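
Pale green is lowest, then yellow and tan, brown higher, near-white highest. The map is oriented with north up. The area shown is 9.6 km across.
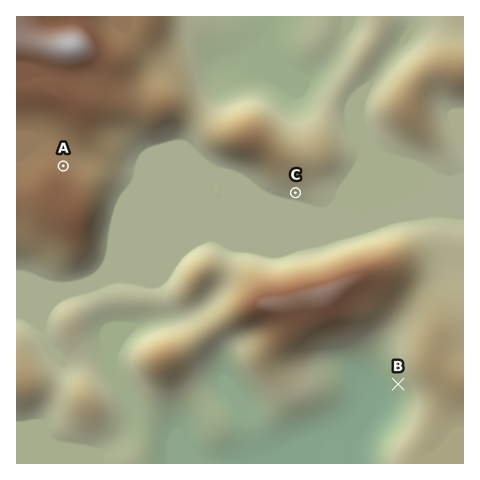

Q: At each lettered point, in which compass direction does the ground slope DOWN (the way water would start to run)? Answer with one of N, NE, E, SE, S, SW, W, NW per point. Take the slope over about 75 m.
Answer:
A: NE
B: SW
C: S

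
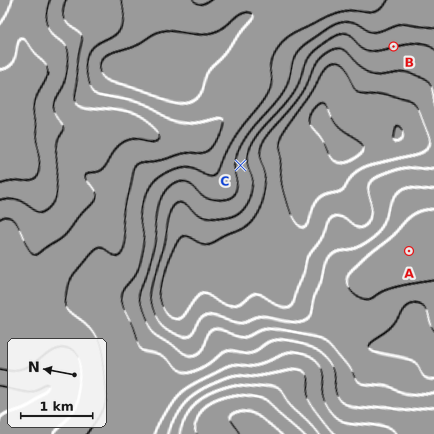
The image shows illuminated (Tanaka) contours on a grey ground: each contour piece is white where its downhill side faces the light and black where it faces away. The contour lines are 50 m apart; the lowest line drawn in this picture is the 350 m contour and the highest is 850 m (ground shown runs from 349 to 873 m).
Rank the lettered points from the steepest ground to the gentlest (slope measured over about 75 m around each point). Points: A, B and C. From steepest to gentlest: C B A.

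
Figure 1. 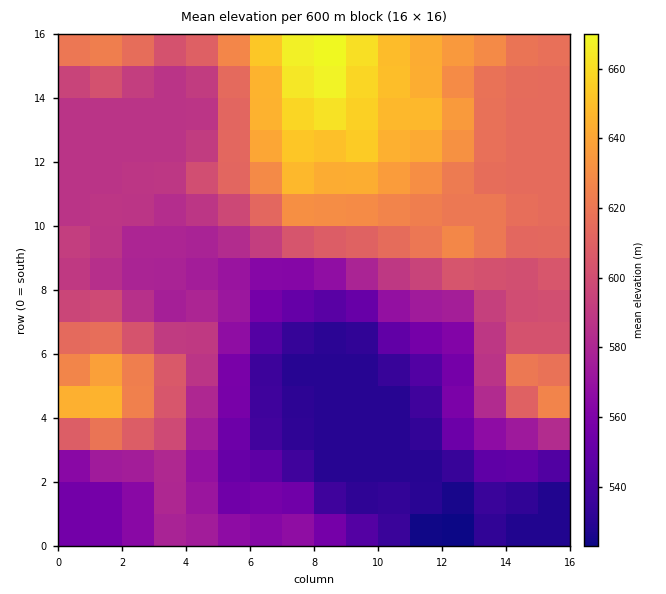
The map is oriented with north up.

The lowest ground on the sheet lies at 515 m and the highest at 675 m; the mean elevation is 590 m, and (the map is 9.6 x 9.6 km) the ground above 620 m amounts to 20.7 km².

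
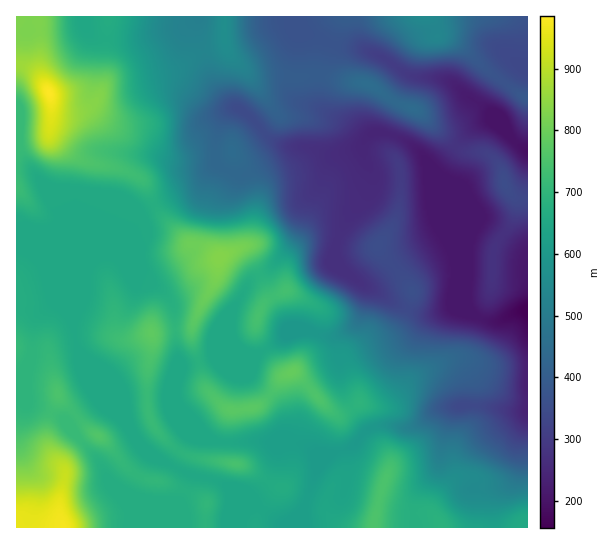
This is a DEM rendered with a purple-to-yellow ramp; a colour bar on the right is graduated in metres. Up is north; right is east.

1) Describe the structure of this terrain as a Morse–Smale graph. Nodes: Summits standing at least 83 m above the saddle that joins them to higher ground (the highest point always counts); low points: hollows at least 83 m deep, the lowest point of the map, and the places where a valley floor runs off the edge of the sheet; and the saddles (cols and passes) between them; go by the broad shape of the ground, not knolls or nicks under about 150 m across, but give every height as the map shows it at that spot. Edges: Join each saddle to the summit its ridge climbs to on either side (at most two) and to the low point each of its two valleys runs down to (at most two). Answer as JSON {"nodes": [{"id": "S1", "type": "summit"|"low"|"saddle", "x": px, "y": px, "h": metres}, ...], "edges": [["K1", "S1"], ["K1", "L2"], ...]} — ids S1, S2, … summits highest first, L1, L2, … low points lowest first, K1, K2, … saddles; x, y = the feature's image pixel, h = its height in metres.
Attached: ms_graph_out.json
{"nodes": [
{"id": "S1", "type": "summit", "x": 49, "y": 93, "h": 985},
{"id": "S2", "type": "summit", "x": 63, "y": 526, "h": 974},
{"id": "S3", "type": "summit", "x": 219, "y": 258, "h": 833},
{"id": "S4", "type": "summit", "x": 293, "y": 371, "h": 791},
{"id": "S5", "type": "summit", "x": 374, "y": 522, "h": 754},
{"id": "S6", "type": "summit", "x": 423, "y": 17, "h": 546},
{"id": "L1", "type": "low", "x": 526, "y": 310, "h": 156},
{"id": "L2", "type": "low", "x": 526, "y": 151, "h": 191},
{"id": "K1", "type": "saddle", "x": 198, "y": 362, "h": 682},
{"id": "K2", "type": "saddle", "x": 154, "y": 205, "h": 674},
{"id": "K3", "type": "saddle", "x": 177, "y": 467, "h": 655},
{"id": "K4", "type": "saddle", "x": 306, "y": 502, "h": 620},
{"id": "K5", "type": "saddle", "x": 331, "y": 45, "h": 372},
{"id": "K6", "type": "saddle", "x": 503, "y": 82, "h": 369},
{"id": "K7", "type": "saddle", "x": 409, "y": 309, "h": 342},
{"id": "K8", "type": "saddle", "x": 455, "y": 147, "h": 281}],
"edges": [["K1", "S3"], ["K1", "S4"], ["K1", "L1"], ["K2", "S1"], ["K2", "S3"], ["K2", "L1"], ["K3", "S2"], ["K3", "S3"], ["K3", "L1"], ["K4", "S3"], ["K4", "S5"], ["K4", "L1"], ["K5", "S1"], ["K5", "S6"], ["K5", "L1"], ["K5", "L2"], ["K6", "S1"], ["K6", "S6"], ["K6", "L2"], ["K7", "S1"], ["K7", "S4"], ["K7", "L1"], ["K8", "S1"], ["K8", "L1"], ["K8", "L2"]]}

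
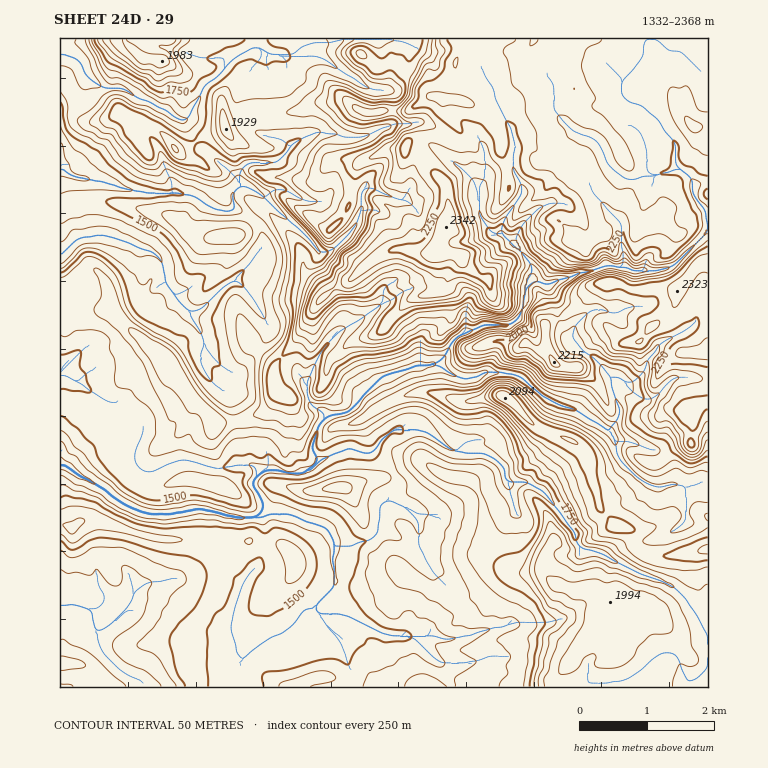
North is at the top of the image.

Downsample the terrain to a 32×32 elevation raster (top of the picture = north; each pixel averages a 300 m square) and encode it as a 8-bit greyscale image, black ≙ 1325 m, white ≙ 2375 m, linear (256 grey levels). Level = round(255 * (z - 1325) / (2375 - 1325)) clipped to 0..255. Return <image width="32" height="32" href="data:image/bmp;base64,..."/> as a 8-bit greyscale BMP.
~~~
<image width="32" height="32" href="data:image/bmp;base64,Qk02CAAAAAAAADYEAAAoAAAAIAAAACAAAAABAAgAAAAAAAAEAAATCwAAEwsAAAABAAAAAAAAAAAAAAEBAQACAgIAAwMDAAQEBAAFBQUABgYGAAcHBwAICAgACQkJAAoKCgALCwsADAwMAA0NDQAODg4ADw8PABAQEAAREREAEhISABMTEwAUFBQAFRUVABYWFgAXFxcAGBgYABkZGQAaGhoAGxsbABwcHAAdHR0AHh4eAB8fHwAgICAAISEhACIiIgAjIyMAJCQkACUlJQAmJiYAJycnACgoKAApKSkAKioqACsrKwAsLCwALS0tAC4uLgAvLy8AMDAwADExMQAyMjIAMzMzADQ0NAA1NTUANjY2ADc3NwA4ODgAOTk5ADo6OgA7OzsAPDw8AD09PQA+Pj4APz8/AEBAQABBQUEAQkJCAENDQwBEREQARUVFAEZGRgBHR0cASEhIAElJSQBKSkoAS0tLAExMTABNTU0ATk5OAE9PTwBQUFAAUVFRAFJSUgBTU1MAVFRUAFVVVQBWVlYAV1dXAFhYWABZWVkAWlpaAFtbWwBcXFwAXV1dAF5eXgBfX18AYGBgAGFhYQBiYmIAY2NjAGRkZABlZWUAZmZmAGdnZwBoaGgAaWlpAGpqagBra2sAbGxsAG1tbQBubm4Ab29vAHBwcABxcXEAcnJyAHNzcwB0dHQAdXV1AHZ2dgB3d3cAeHh4AHl5eQB6enoAe3t7AHx8fAB9fX0Afn5+AH9/fwCAgIAAgYGBAIKCggCDg4MAhISEAIWFhQCGhoYAh4eHAIiIiACJiYkAioqKAIuLiwCMjIwAjY2NAI6OjgCPj48AkJCQAJGRkQCSkpIAk5OTAJSUlACVlZUAlpaWAJeXlwCYmJgAmZmZAJqamgCbm5sAnJycAJ2dnQCenp4An5+fAKCgoAChoaEAoqKiAKOjowCkpKQApaWlAKampgCnp6cAqKioAKmpqQCqqqoAq6urAKysrACtra0Arq6uAK+vrwCwsLAAsbGxALKysgCzs7MAtLS0ALW1tQC2trYAt7e3ALi4uAC5ubkAurq6ALu7uwC8vLwAvb29AL6+vgC/v78AwMDAAMHBwQDCwsIAw8PDAMTExADFxcUAxsbGAMfHxwDIyMgAycnJAMrKygDLy8sAzMzMAM3NzQDOzs4Az8/PANDQ0ADR0dEA0tLSANPT0wDU1NQA1dXVANbW1gDX19cA2NjYANnZ2QDa2toA29vbANzc3ADd3d0A3t7eAN/f3wDg4OAA4eHhAOLi4gDj4+MA5OTkAOXl5QDm5uYA5+fnAOjo6ADp6ekA6urqAOvr6wDs7OwA7e3tAO7u7gDv7+8A8PDwAPHx8QDy8vIA8/PzAPT09AD19fUA9vb2APf39wD4+PgA+fn5APr6+gD7+/sA/Pz8AP39/QD+/v4A////ABgYFBASIDApJicuMzc1MTg9Q0FBR0xUdZSUkpGQkYuIHRUQFxwpMSkmJiYnKSorMDQ3NT5FS1NrkJqZm5SOjYoRDRAYISovKSYmJSUmJigqKi00O0JLU2SFmJ6fnJaShw0MDg8YJCwrJyoqJSMkJi42NTtES05SYHqPn6Ghn5GEDQ0PDxQeJi4qKzEtJSMrNz9ARUpRWmJ0kZmfoJyVh4kSEhQRFRsiLS0pMDcsISs7RERCS1hmcImWkpOMhIeQkh8aGRskKSwxMi4xOi0gKDlBPT9QXmVqhIt4doCXn6SqOzMvMzQyMjExMS8tIRwqLzY4PUxbXlxuhnCQnp6UkZw+PC8bFBMWGBobGBofJzkyMzQ6R1hZUGRrf5+hl5CMkScdECAvLiowNiMlMkBISTUxOURQWlNNXmqRo5iKg4SGCxAmMzQ1NzUvHyQmKzw/OjZGWVxZSk5ngZuijIWNiIoQJDI0NjY2Oy4qLjUnJScqOE5LP0BDXYKYqJ6Ak5qsuyItNDU2QEZPQTs/RzU8OzQtNDdARUx1oqidf3uZrcnWLjI0NTdFTlFCSlZbQThBTkA5R2JncqSZenB7jKrI4OMsLDI2Pk5QNzFAaWVVUTg9TVhkbHOfm3F5g5SSoMDX3icsNTtIVD4rMEFnW1xoSTw4PENLVGVvkLu9oJer0NHYKy42QVNMKyY3RVhnbXRzbWBKTGKLj7LEx7GvyNPP6e83NTxLPy0kJz1FQG+Kc4CalXZ5bG+Emb28scnY5eTd5DxBRzYmIBsnPTpAbKiMgo2noJiRjqOFp7i+yM7a5unjO0BDKR8ZIScvMUFpoba1pajAy8K/0pOBk8La3uDl7+kyQDgfGhssMTAvOGF9pM/KvMrb3+DRnoCdrb7CvMjc7hEmGhITIz9GRTU2X2N+s9Pc5fPu2bKXrNLr4NLd39vdFRARGCU7SU1QQUZaeZmLvMzV6+3DoaLE5u/w5u/v7tgjISYvOkA9NjhDTW6JlZaqvsXf5rnEwcre5e7s7vHs2R0eICQrLjM/PENadYiPnKa7xdrbuMvQ1+Ds7u7r6uXYEhkmO0xJWl9SWWh3jpqqq8nU38/Dztrp8u/t7Orl3uEZKDxbZ3JsZnp0bmqBlJ2xz97V1NTe3u707uzu6+nk7S5GWWtsZF12iHZ0cnSDk5irzdbf3eTi7/Dt7uzq5+z3NkVhZFVRWHR+eHp+hpq1tbTX5Orq5Oby7u/t6+jo8u85N0VLYmpoaXJub3KAmJGJk8vq6+fk7fHv9ezp6uvt6zU3W3ePi3JnZmlpbHR5iqSls9bq5ebx7u7x6urq6+vqMUqAlpSIbmtlY2ZpbXqdnZ6ixObo6PH07/Ps6+rq6uo="/>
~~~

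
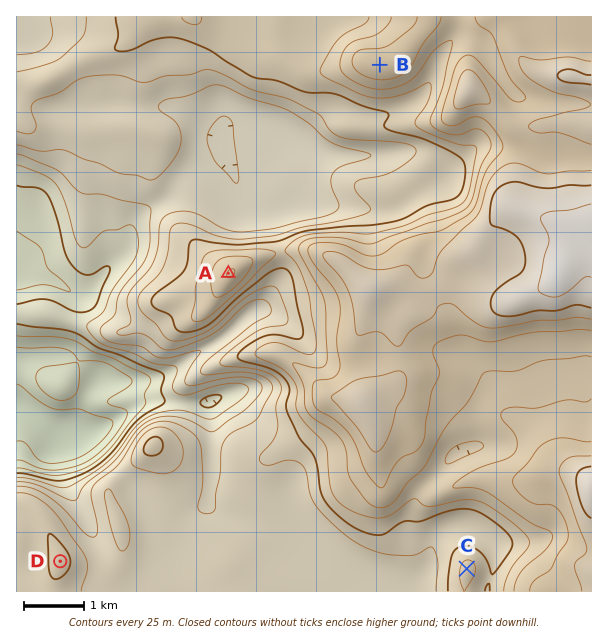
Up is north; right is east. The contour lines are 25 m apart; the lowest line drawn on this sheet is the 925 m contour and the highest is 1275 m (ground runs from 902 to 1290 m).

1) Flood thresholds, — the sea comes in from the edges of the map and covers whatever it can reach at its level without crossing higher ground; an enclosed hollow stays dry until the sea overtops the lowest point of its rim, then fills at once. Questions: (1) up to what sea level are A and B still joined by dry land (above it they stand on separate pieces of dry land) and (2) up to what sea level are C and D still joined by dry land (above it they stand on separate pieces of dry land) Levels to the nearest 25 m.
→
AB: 1150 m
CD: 1075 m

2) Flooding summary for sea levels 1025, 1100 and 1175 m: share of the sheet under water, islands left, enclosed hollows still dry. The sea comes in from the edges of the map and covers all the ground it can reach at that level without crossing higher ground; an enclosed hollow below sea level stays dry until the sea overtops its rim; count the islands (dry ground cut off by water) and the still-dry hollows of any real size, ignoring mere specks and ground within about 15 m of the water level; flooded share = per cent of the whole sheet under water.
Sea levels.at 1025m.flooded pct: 10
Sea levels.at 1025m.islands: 0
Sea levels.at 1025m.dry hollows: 0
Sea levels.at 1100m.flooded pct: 41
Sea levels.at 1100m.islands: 1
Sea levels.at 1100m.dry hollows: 0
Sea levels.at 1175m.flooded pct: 69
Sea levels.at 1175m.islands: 1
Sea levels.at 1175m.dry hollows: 0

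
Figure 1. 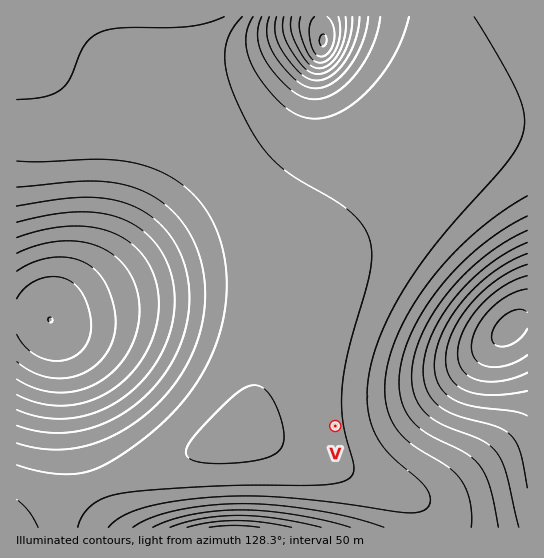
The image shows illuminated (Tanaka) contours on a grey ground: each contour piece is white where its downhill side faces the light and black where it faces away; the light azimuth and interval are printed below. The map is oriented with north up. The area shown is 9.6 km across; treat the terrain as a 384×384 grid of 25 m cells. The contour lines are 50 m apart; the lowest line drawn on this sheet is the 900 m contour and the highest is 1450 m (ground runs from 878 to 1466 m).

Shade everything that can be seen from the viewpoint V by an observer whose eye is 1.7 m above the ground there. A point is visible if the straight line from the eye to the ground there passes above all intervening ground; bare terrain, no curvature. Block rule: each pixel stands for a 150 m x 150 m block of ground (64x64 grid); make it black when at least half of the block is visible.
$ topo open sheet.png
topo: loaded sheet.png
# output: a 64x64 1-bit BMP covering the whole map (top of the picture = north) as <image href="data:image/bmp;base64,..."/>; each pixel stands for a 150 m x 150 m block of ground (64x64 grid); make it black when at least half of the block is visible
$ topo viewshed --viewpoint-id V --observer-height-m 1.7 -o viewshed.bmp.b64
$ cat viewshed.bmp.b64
<image width="64" height="64" href="data:image/bmp;base64,Qk0+AgAAAAAAAD4AAAAoAAAAQAAAAEAAAAABAAEAAAAAAAACAAATCwAAEwsAAAIAAAAAAAAA////AAAAAAAAAD/////gAQAAf////4ABAAH/////AAAAB/////4AAAAf/////AAAAD/////wAAAAf////+AAAAD/////4AAAAP/////AAAAA/////4AAAAH/////wAAAAf//////AAAB///////gAAH///////AAAf//////+AAB///////8AAH////+f/4AAf////4//wAB/////B//AAH////8D/8AAf////wH/4AB/////AP/gAH////8Af+AAf////wAfwAB/////AAfAAH////8AAAAAf////wAAAAA/////AAAAAD////8AAAAACf///4AAAAAA////gAAAAAB///+AAAAAAD///4AAAAAAH///gAAAAAAP//+AAAAAAAf//4AAAAAAA///gAAAAAAA///AAAAAAAA//8AAAAAAAB//wAAAAAAAD//AAAAAAAAP/8AAAAAAAA//4AAAAAAAD//gAAAAAAAP/+AAAAAAAA//4AAAAAAAD//wAAAAAAAP//AAAAAAAA//8AAAAAAAD//wAAAAAAAP//gAAAAAAA//+AAAAAAAD//8AAAAAAAP//wAAAAAAAf//AAAAAAAB//+AAAAAAAH//4AAAAAAAP//gAAAAAAA///AAAAAAAB//8AAAAAAAB//wAAAAAAADw/AAAAAAAAAA8AAAAAAAAAAAAAA=="/>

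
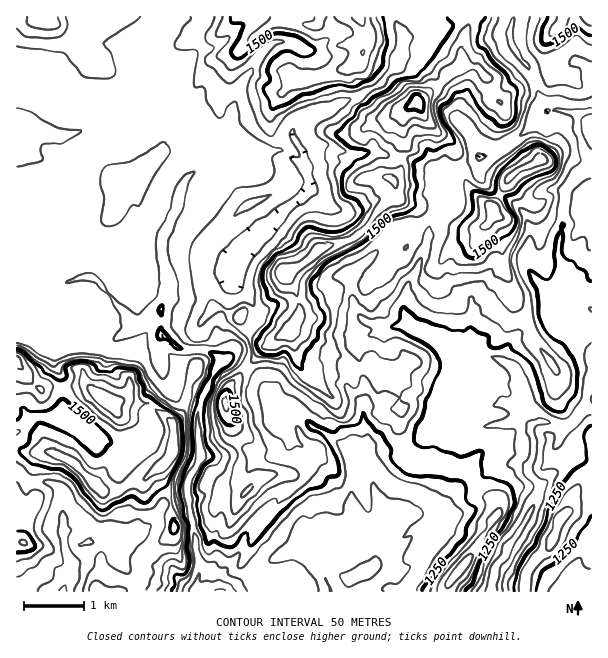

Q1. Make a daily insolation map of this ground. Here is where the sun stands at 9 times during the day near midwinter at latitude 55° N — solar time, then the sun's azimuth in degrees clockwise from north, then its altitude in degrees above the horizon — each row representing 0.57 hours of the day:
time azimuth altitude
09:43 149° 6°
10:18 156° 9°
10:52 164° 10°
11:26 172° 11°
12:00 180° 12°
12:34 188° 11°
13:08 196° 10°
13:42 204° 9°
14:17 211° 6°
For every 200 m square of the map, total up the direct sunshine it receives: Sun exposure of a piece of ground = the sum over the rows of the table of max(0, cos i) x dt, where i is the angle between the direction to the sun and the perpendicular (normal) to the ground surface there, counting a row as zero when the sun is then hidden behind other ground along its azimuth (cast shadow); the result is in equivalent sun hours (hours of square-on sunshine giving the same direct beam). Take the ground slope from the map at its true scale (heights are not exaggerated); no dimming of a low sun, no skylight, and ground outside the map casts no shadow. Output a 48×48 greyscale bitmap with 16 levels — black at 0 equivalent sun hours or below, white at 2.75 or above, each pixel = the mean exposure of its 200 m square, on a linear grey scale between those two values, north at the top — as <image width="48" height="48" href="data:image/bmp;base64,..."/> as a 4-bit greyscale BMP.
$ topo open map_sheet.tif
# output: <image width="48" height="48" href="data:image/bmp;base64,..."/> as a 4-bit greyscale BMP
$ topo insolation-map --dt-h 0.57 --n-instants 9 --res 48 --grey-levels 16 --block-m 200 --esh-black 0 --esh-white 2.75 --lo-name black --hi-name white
<image width="48" height="48" href="data:image/bmp;base64,Qk32BAAAAAAAAHYAAAAoAAAAMAAAADAAAAABAAQAAAAAAIAEAAATCwAAEwsAABAAAAAAAAAAAAAAABEREQAiIiIAMzMzAERERABVVVUAZmZmAHd3dwCIiIgAmZmZAKqqqgC7u7sAzMzMAN3d3QDu7u4A////AFZ4MxESZomVVpYzRVJ1d0QxE622RFZlVZhmUxEBRly2mbYyIiRkRlQyEEyWITmGVbuHZTMkSLxomllkMiQ0NFVDEAOpIRnZZtuEeFNDNspIzamWU2YiM0VDIQB7UQKsphETMSNUMnlWvKa5ZmZ1VERDIRAagwE3dgRERGmHVEQ3mMhrhlZmVUQzMhEXxREXmUV1aN+5uDE2d7pouGZlZVVEMzIRdyIidkRma+792lIiVnymral2ZVVVVVZkNVIQJRAWnLVbu6QlNTfbi9yoZWeImHUQA0MhJTi9+xECSsghIjBJp4imVWnMmHUxAQZRE7z/0gEhApxgAkIAAkhTZolkVURDIjNDEWiFEAEyEChRNkRBATQkVnVDMjI1ZFNDRREAABJUMjVDnZchJDE2aHhjIyIiRCRCRUEAAljbZFRDapISMwWtuaiVMzMhAjIRAnQhNq7HZ0FTekQzIYrsiZiYVEVWZoatUHq3e+tmUgBiRSI1eK3GZlQ2VERENCnKlbuJmmEDIABEEURFfOwzqYdodVVVZGeJlKURIwACEABGEEZnr6NWeIhkd1VlVGd3VXEAQgAAAAEUEAesuUQ2VSFYhmZlNZlzNRAAAAAAABAAEQT/2FRDIhIyIyIke6kwJQAAAAAAAQE0UiZ8+phCIQIAA2d5uIMBNgAAAAAAAiRXabUCeIZVYhAAN4iHeEESRhAAAAABISMmmbMRFXhlFoQViZh5iHIjRCEREAASRSIiYwFCEiFWmod5qpdnd2MzIiIhEQEjRTNEEAFqpRFGiZp3mHZ2d0NVNzMyERIzRERFIhJ7x0MkWJmXiJqYhRRlVkQzRFREREVDMzI1etp1MnnFirzZkyZldlRERVVFREVFREMAAa/8kyenOJzpVEdWiFVVVVVVVEQ0ZUMQABj/+kNoQ3ismWZmhlVVZmZlVUMiV1QgAAADz5M2UjaNu4dlZ1VVVVZ2VlIyFXUxAAAACelWZCI4yYmFV0RERERmZWMzIldSEAAAAt/7gxAlMZuGZkREREVWVVREMhJEIAABNDqTRDNBFWNlRFVVRFVWZlVEQxABMQAHyYZWRFQAa6dFEWZlVEQ0ZmdDQyEBIREyNVNERVIAKe/7QIdmVUMiNXeEIzM0ESMxAAA2dmEAAG3IlkRWZURDM1VEdTNDM0UyIASaqoMAAAADVUVVZ2VEQzM2ZWeZRGiruLuJ3lE1EAABNlVERFVUQzNmVWeYVEQyWqqt5AKJpAABNERERERVRDZlVVebuEAAA0itUSasxgABMkREQzM0RFVEVlZp/8cQAAFIV4iqZSE1iUREVlZlVVRVV2Z2jf+4MAAAObqEFGR3iURFZmZlVVVHeYMTVov/xQAABd2nMBWHVFVVVmVERWZGmcZEMQFHtyAAAVlQABVUNlVVZURERVZjaKswAAIzVjAAAAIAAUiGaImZYzRFVEVmQTuiAndWJUEAAAIAEkjsib3sdWdmZERDVzKu79tDVCEhEQJTIjN8vHZ1RmZmZUQzFJUldkWKkxJEQzRmQyIlqQ=="/>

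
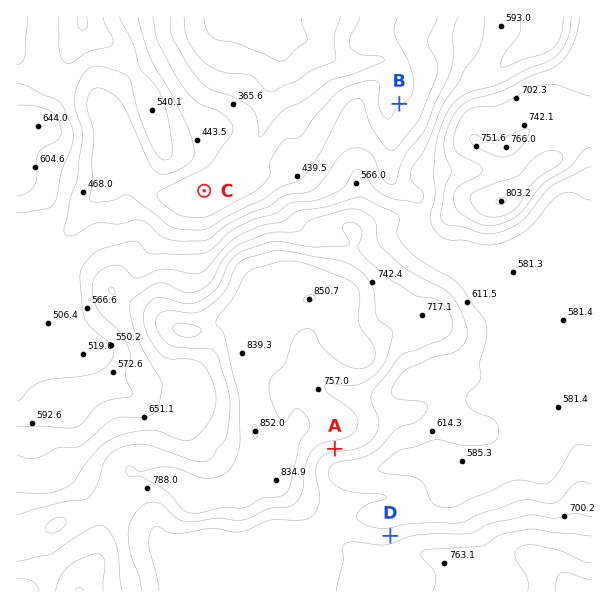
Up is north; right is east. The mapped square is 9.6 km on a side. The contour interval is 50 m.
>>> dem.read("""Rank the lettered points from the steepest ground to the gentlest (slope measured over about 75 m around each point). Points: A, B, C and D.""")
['A', 'D', 'B', 'C']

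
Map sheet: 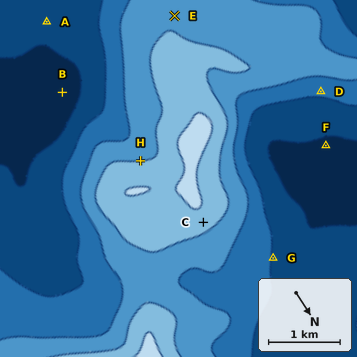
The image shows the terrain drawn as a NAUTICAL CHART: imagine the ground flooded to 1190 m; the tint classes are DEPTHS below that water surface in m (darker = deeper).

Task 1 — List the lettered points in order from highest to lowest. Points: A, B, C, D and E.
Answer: C E D A B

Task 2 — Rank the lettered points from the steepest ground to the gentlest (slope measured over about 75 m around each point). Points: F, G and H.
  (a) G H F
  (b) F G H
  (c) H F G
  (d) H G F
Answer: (d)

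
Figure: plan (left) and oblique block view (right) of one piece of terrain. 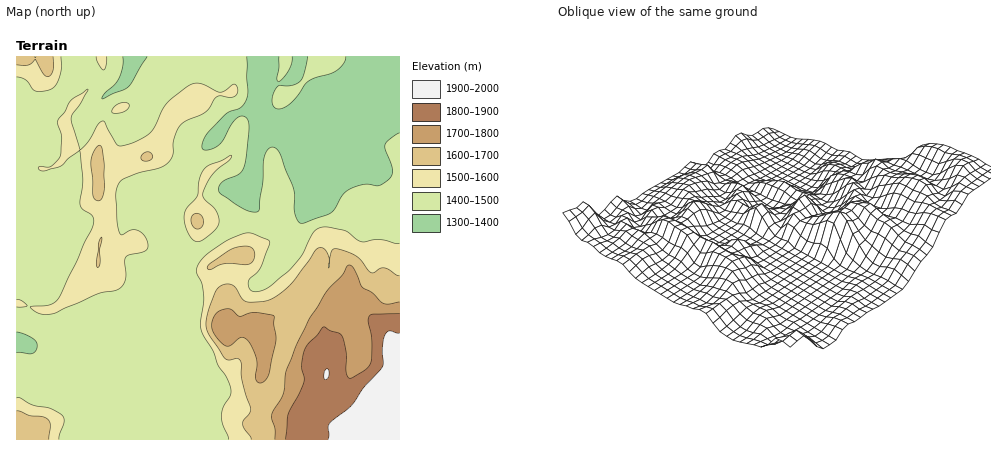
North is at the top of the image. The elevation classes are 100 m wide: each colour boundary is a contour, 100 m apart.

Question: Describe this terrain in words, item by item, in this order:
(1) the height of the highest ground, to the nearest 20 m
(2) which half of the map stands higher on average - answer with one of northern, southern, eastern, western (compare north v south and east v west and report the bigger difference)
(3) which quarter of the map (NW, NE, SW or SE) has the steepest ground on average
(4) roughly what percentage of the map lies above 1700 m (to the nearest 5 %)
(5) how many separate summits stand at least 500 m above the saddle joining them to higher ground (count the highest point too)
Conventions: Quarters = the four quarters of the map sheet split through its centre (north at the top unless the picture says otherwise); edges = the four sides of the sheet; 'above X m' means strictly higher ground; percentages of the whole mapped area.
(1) The highest point reaches roughly 2000 m.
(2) The southern half stands higher on average than the northern half.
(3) The south-east quarter is the steepest part of the map.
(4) Roughly 15 % of the ground is higher than 1700 m.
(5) Counting only tops that stand 500 m proud, the map has 1 summit.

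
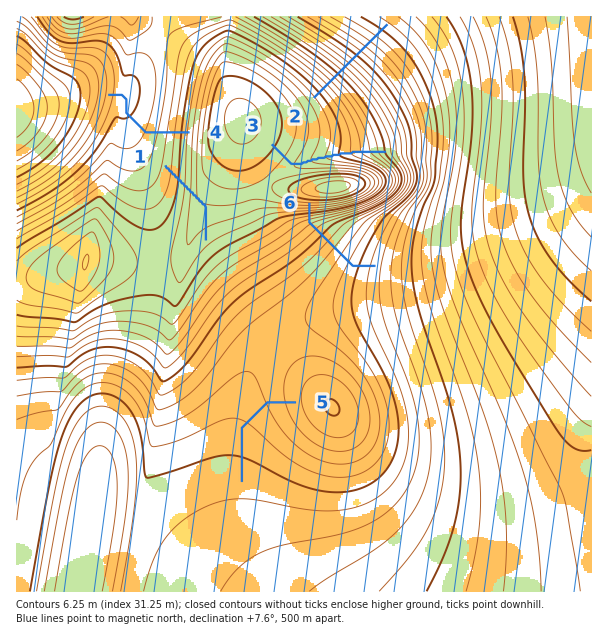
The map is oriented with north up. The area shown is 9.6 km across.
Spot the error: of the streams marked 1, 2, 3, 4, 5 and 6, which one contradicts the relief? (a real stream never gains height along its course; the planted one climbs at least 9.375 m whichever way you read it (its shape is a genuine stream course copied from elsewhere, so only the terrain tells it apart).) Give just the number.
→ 1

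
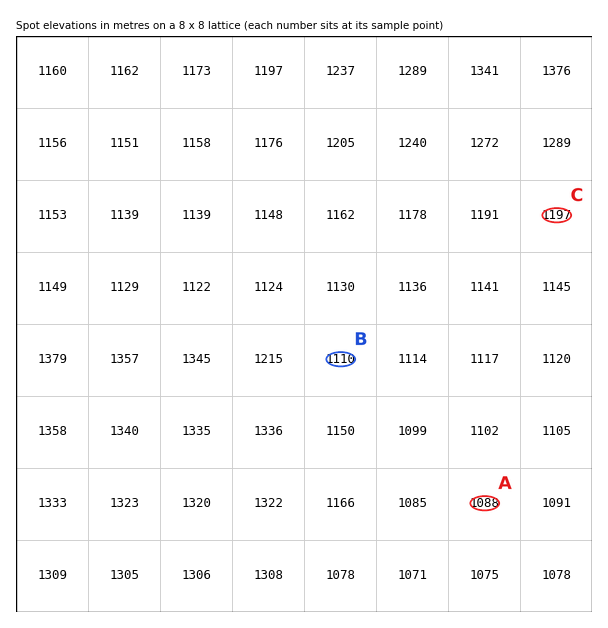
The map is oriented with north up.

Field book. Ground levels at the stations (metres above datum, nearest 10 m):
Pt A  1090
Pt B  1110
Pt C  1200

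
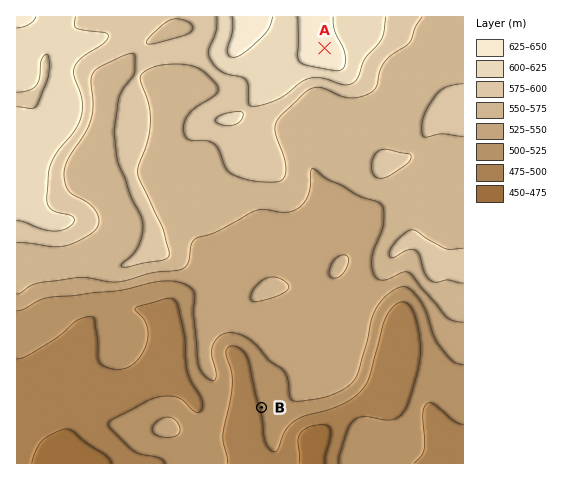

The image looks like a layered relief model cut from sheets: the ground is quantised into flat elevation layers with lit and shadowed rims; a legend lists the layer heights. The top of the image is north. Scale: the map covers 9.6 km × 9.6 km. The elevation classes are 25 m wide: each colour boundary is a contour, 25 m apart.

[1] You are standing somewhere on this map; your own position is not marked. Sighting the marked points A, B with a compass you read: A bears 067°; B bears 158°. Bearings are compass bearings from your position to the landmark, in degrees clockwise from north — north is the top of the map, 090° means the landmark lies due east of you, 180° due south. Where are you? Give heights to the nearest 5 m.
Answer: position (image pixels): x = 147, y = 124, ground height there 580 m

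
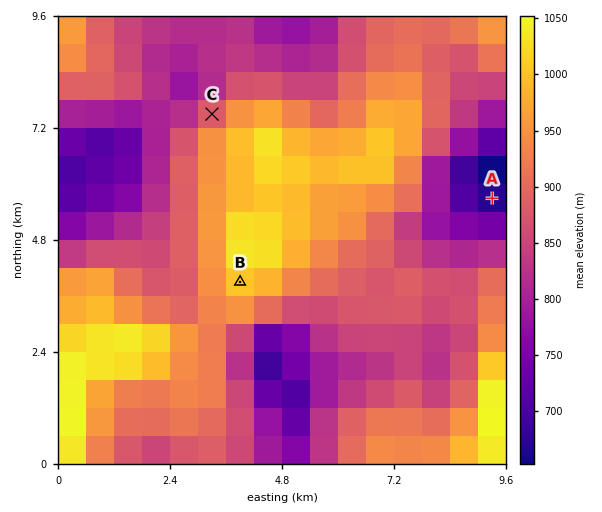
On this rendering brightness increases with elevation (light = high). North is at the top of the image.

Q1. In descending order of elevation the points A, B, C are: B C A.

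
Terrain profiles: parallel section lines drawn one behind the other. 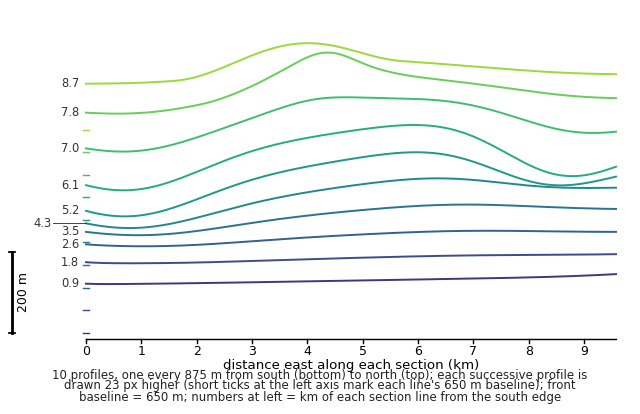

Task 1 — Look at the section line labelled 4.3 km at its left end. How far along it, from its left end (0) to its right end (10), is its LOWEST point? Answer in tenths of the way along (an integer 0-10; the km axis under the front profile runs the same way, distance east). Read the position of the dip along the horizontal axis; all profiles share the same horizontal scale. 1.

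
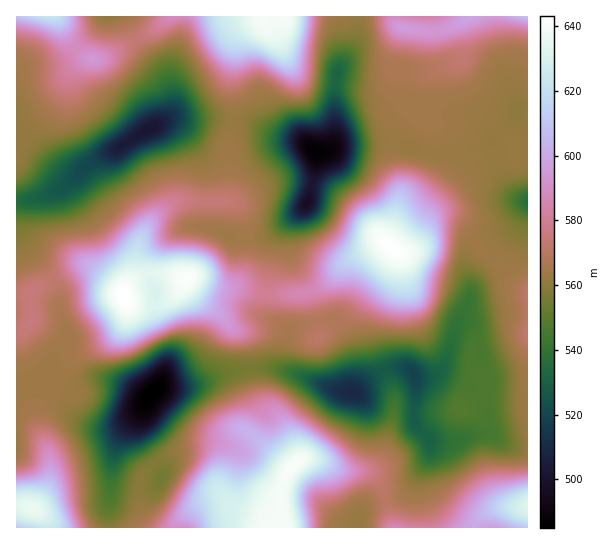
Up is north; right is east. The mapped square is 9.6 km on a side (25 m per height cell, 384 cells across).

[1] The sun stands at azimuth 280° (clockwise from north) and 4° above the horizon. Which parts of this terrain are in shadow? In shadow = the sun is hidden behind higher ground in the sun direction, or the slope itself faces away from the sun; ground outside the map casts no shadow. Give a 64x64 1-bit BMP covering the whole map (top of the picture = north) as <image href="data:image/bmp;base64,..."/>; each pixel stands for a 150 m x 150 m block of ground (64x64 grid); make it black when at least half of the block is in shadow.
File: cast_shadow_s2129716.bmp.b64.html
<image width="64" height="64" href="data:image/bmp;base64,Qk0+AgAAAAAAAD4AAAAoAAAAQAAAAEAAAAABAAEAAAAAAAACAAATCwAAEwsAAAIAAAAAAAAA////AAAAAAAD4AAAH4AAAAfgAAAfgAAAB+AAAB+AAAAH4AAAPwAAAAfAAAA+AAAAA4AAABwAAAADAAAACAAAAAAAAAAAAAAAACAAAADAAAAAIAAAAcAAAAAAAAAAAAAAAAAAAAAAAAAAOAAAAACAAAA+AAAAAIAAAD8AAAAAgAAAP4AAAAAAAAAfgAAAAAAAAB+AAAAAAAAAD4AAAAAAAAAP4AAAAAAAAAfwAAAAAAAAA/AAAAAAAAAD+AAAAAAAAAP4AAAAAAAAAfgAAAAAAAAAPAAAAAAAAAAQAAAAHgAAAAAAAAAfgAAAAYAAAD+AAAAB4AAAP4AAAAHgAAA/wAAAAPAAAD/AAAAA8AAAP8AAAADgAAAfwAAAAAAAAB/AAABAAAAAD4AAAHAAAAAPgAAAcAAAAA8AAAAgAPAABgAAAAAA+AAAAAAAAAD4AAAAAAAAAHwAAAAAAAAAfAAAAAAAAAA8AAAAAAAAADwAAAAAAAAAPAAAAAAAAAB4AAAAAAAAAHgAAAAAeAAA+AAAAAA+AADwAAAAAB8AAHAAAAAADwAAAwAAAAAGAAAHAAAAAAAAAAcAAAAAAAAABwAAAAAAAAAPgAAAAAAAAB+AAAAAAAAAH8AAAAAAAAAfwAAAAAAAAD/AAAAAAAAAH8AAAAAAAAAfwAAAAcAAAB/AAAADwAAAHwAAAA=="/>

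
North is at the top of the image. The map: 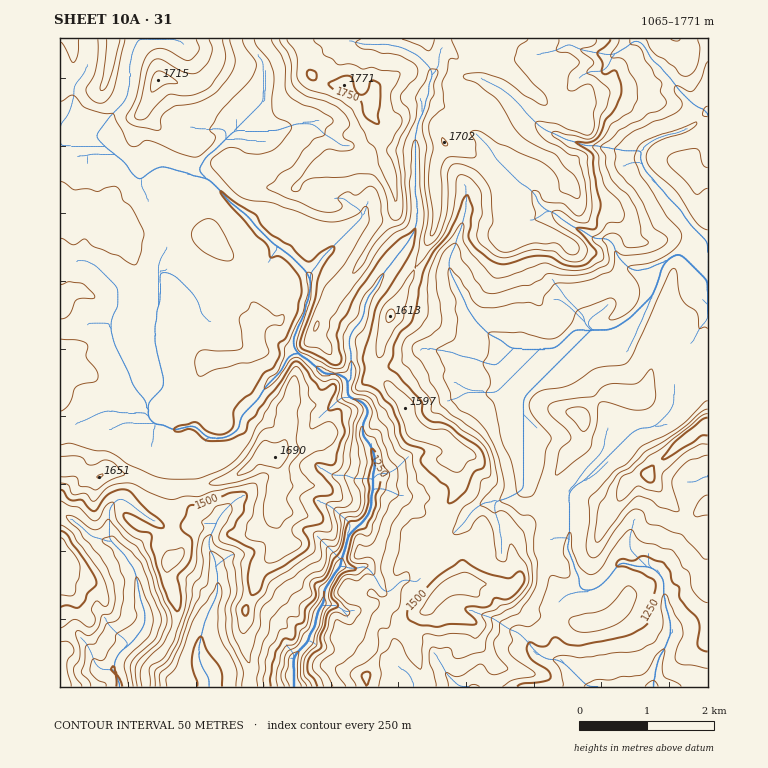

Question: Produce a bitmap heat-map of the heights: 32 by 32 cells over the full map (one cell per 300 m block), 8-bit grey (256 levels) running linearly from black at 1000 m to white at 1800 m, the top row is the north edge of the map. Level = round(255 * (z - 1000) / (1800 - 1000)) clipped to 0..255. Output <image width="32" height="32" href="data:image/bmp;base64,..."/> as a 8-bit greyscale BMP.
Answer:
<image width="32" height="32" href="data:image/bmp;base64,Qk02CAAAAAAAADYEAAAoAAAAIAAAACAAAAABAAgAAAAAAAAEAAATCwAAEwsAAAABAAAAAAAAAAAAAAEBAQACAgIAAwMDAAQEBAAFBQUABgYGAAcHBwAICAgACQkJAAoKCgALCwsADAwMAA0NDQAODg4ADw8PABAQEAAREREAEhISABMTEwAUFBQAFRUVABYWFgAXFxcAGBgYABkZGQAaGhoAGxsbABwcHAAdHR0AHh4eAB8fHwAgICAAISEhACIiIgAjIyMAJCQkACUlJQAmJiYAJycnACgoKAApKSkAKioqACsrKwAsLCwALS0tAC4uLgAvLy8AMDAwADExMQAyMjIAMzMzADQ0NAA1NTUANjY2ADc3NwA4ODgAOTk5ADo6OgA7OzsAPDw8AD09PQA+Pj4APz8/AEBAQABBQUEAQkJCAENDQwBEREQARUVFAEZGRgBHR0cASEhIAElJSQBKSkoAS0tLAExMTABNTU0ATk5OAE9PTwBQUFAAUVFRAFJSUgBTU1MAVFRUAFVVVQBWVlYAV1dXAFhYWABZWVkAWlpaAFtbWwBcXFwAXV1dAF5eXgBfX18AYGBgAGFhYQBiYmIAY2NjAGRkZABlZWUAZmZmAGdnZwBoaGgAaWlpAGpqagBra2sAbGxsAG1tbQBubm4Ab29vAHBwcABxcXEAcnJyAHNzcwB0dHQAdXV1AHZ2dgB3d3cAeHh4AHl5eQB6enoAe3t7AHx8fAB9fX0Afn5+AH9/fwCAgIAAgYGBAIKCggCDg4MAhISEAIWFhQCGhoYAh4eHAIiIiACJiYkAioqKAIuLiwCMjIwAjY2NAI6OjgCPj48AkJCQAJGRkQCSkpIAk5OTAJSUlACVlZUAlpaWAJeXlwCYmJgAmZmZAJqamgCbm5sAnJycAJ2dnQCenp4An5+fAKCgoAChoaEAoqKiAKOjowCkpKQApaWlAKampgCnp6cAqKioAKmpqQCqqqoAq6urAKysrACtra0Arq6uAK+vrwCwsLAAsbGxALKysgCzs7MAtLS0ALW1tQC2trYAt7e3ALi4uAC5ubkAurq6ALu7uwC8vLwAvb29AL6+vgC/v78AwMDAAMHBwQDCwsIAw8PDAMTExADFxcUAxsbGAMfHxwDIyMgAycnJAMrKygDLy8sAzMzMAM3NzQDOzs4Az8/PANDQ0ADR0dEA0tLSANPT0wDU1NQA1dXVANbW1gDX19cA2NjYANnZ2QDa2toA29vbANzc3ADd3d0A3t7eAN/f3wDg4OAA4eHhAOLi4gDj4+MA5OTkAOXl5QDm5uYA5+fnAOjo6ADp6ekA6urqAOvr6wDs7OwA7e3tAO7u7gDv7+8A8PDwAPHx8QDy8vIA8/PzAPT09AD19fUA9vb2APf39wD4+PgA+fn5APr6+gD7+/sA/Pz8AP39/QD+/v4A////AIxpVW2IX1FNWnRLH1F2kZiIiIBuaGxhV0Y1MTAtKDQ4jmlaZop6UlBkelMmUXSDjomSfH57cl9NQ0A/PTsyQEiJe2VZaIpbVnmEZUk0b3uJkpeOjY9zXFZTWVdSSz88T5aReWRgjG9agZFxXzdcbIGRpaulm4JtYVxgYWFZRkJSrJyJZm6hgWF4moFvT1B5foicsK+tpJRqW1lZX15JTWC2ooFngKmNbHmimIJpS2N0jJKerqygn3ZgXVxWVUpWabSOdG6VsZxzgZ+yp4pbX3SMlpebmJCPcWNjbldSVmFumH10jZ6jm4WesbqylX1UaoeXlJGTjohvY2R9aGFpb3iEkoueoKObjZSvxLunhWJZe4yXk4qDdm1lY36BbXh9f6SzoJ+utLGqoKrFu6eYelRuhJagkHdjY2djdI2Gin18wsfFt7CsrLPCxMi8qJR0UWqMoayegWBfbGNjfJeYf3m8trOppKWlpqvI2Mauo3pZepastal3Xl5sdWRidpOXhauqqaejoaGhoK/HxbKwe2iNs7Olh2ZeXmZ5bGBjaomiraqopaKkpKihnLrFrqOEeKCxk3xrYV5idIFyZmplYn+wrKqnpaaqq6eco8Srmn2UsKCDbGNfXmBlam92eW1haLSxrKmpqK6vraqYrpOKhaihjXhqY19eXl5fYmVpa2Josq+rq6mqrrCwsKiQoKiNqp2Ac2liX15eXl5eXmJqY2SvrautqausrK6xrZi2p4ynrI9/cGNgYGFhXl5eX2ZlYa+trK2qqqurrrCvpKexlp26oIdxaWtpamZgX2BfYmJfsK+srKqqq6utrayom7aok6qmhG93gHt3a2ZjYmBfYF2trKyuqqmrrK2rqKGXrbqemqqGc4SUkomGjHxpX15fXa2usLGsqq2wr6qenaOisrWap59+mba4rLO7l3V1bF9dsrKzsq2rr7GsoaOpqaipurWnxZaqw8bEvaqUhYJwYV6zsrKwq6usrKOjrLG7vrO2067LqqXBxb60v6WSfWReZbCvsKupqailrbm9ysrGwcHZsNGyq8XHwcvOooVtX2Nwq6usqKako6u2trnE0dXU19uy0bvAycjJ0MaYcWFjc3apqamtq6+zr7CusLfGz9Pe1LPR18/M0NDFsJBvYWNtbquqq7i9ubOwrKyssbnE1univtXW0dbPwbfAroRxZWFirbGzwdDAurOtrK+3v8vi8d/Eydba18nJy8m6nIt/b2K1wsS12tjVyLWtsMrh6+/v3sbD19PNz9DHwLmkj4JybLu8zLTS1MvSwbGx0+zm4+Dc0MLR0dXSyse8qJmKe4B6wLzQtby9vM7BsLvd5NjSz83My8/Y2NHJwbinj4GFjYA="/>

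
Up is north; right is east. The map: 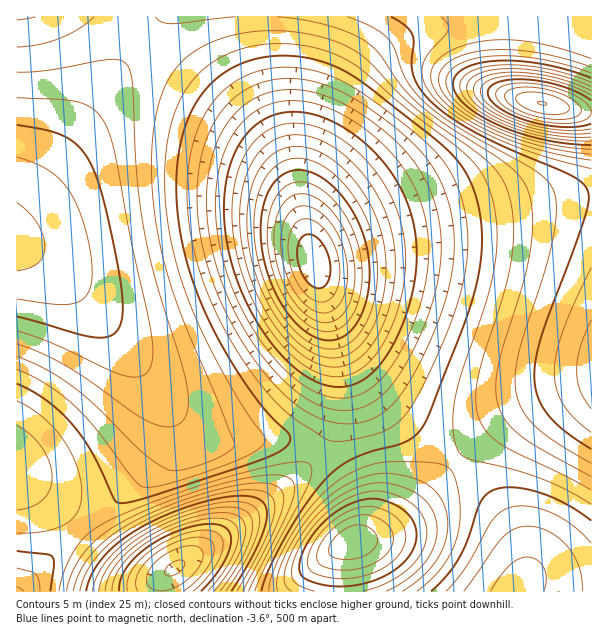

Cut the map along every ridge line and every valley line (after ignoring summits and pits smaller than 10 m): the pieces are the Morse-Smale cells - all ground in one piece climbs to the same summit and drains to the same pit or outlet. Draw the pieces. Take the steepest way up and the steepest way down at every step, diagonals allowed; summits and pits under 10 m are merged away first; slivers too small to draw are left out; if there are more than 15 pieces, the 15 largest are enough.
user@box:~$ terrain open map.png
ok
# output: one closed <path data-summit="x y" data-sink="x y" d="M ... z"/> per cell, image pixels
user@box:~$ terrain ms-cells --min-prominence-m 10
<path data-summit="17 240" data-sink="314 261" d="M110 16l-94 1 0 457 37 26 28 28 45-36 24-24 7-10 9-20 2-18-4-12-11-22 23 31 18 17 12 8 15 3 36-6 30 0 18 5 15 8 11-23 6-33 0-34-6-39-31-114-14-33-21-30-26-26z"/><path data-summit="543 104" data-sink="314 261" d="M591 16l-481 1 108 85 47 44 25 39 24 74 4-5 29-12 72-19 120-21 52-4z"/><path data-summit="591 371" data-sink="314 261" d="M591 198l-52 4-134 24-58 16-29 12-5 6 19 58 30 54 17 21 29 29 47 40 28-29 26-18 33-17 50-17z"/><path data-summit="17 240" data-sink="174 569" d="M158 392l-1 3 9 18 2 18-4 12-7 15-7 10-24 24-44 36 29 31 17 12 13 6 18 0 50-31 88-70 22-23-2-3-12-6-18-5-30 0-36 6-15-3-12-8-18-17z"/><path data-summit="591 371" data-sink="518 587" d="M591 382l-42 14-40 19-26 18-27 28 38 42 24 39 6 19 0 14-8 17 76-1z"/><path data-summit="350 542" data-sink="174 569" d="M320 452l-23 24-39 32-49 38-39 25-8 11 0 9 176 1 4-40 1-4 13-11 4-7 0-12-5-17-9-19-9-14z"/><path data-summit="350 542" data-sink="518 587" d="M455 462l-33 38-26 24-21 12-24 5-8 7-5 24 1 20 176 0 2-2 7-15 0-14-6-19-24-39-16-20z"/><path data-summit="350 542" data-sink="314 261" d="M327 304l-1 5 5 14 6 39 0 34-6 33-11 24 17 15 15 26 8 24 0 12-6 10 5 1 16-5 29-18 29-30 21-27-46-39-36-38-24-36z"/><path data-summit="17 591" data-sink="174 569" d="M83 529l-5 1-44 45-13 17 141-1 0-9 3-8-6 3-18 0-13-6-17-12z"/><path data-summit="17 591" data-sink="314 261" d="M17 475l-1 116 4 1 14-17 48-47-29-28z"/>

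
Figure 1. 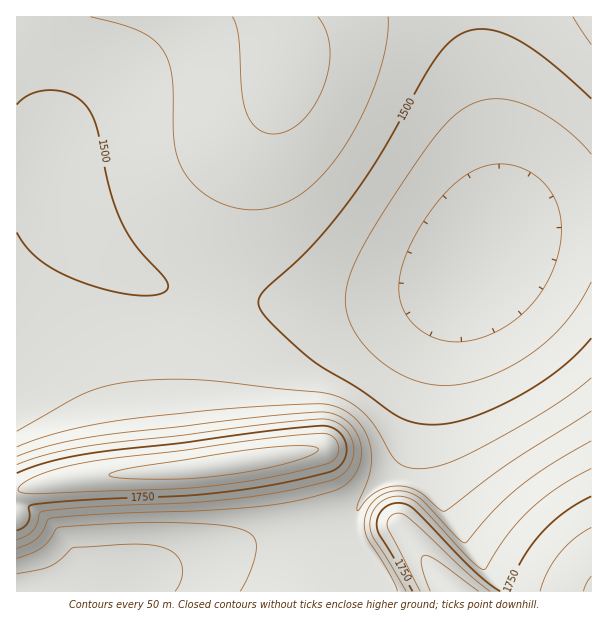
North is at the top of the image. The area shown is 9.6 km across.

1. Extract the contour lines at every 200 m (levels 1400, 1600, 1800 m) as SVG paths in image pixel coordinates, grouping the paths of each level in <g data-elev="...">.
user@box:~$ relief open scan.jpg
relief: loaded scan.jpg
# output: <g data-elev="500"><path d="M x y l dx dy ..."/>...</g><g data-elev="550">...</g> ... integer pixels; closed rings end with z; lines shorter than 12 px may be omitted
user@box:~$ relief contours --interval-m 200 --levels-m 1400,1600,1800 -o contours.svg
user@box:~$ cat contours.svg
<g data-elev="1400"><path d="M446 341l-15-5-12-7-11-11-6-12-3-12 0-15 4-15 7-18 11-21 15-21 14-16 15-12 15-8 15-4 15 1 15 5 12 7 10 9 8 12 4 14 2 15 0 15-4 16-6 17-9 16-11 14-12 12-13 9-15 8-15 5-15 3z"/></g><g data-elev="1600"><path d="M17 558l24-10 8-8 7-11 4-2 93-5 72 4 21 5 7 5 3 6 0 9-3 12-5 15-8 13"/><path d="M591 411l-83 53-64 47-6-3-19-16-11-5-10-1-11 1-12 6-7 5-11 13 1-7 9-21 4-13 1-14-3-13-5-14-10-12-12-8-15-5-25 0-62 4-114 11-61 12-48 16"/><path d="M232 17l4 9 3 10 3 54 4 21 5 10 6 7 7 4 9 2 15-3 14-10 12-15 9-19 6-19 1-20-4-16-8-15"/></g><g data-elev="1800"><path d="M490 591l-24-19-58-55-7-4-6 1-7 5 0 9 32 63"/><path d="M591 527l-17 12-15 15-11 18-8 19"/><path d="M20 492l18 2 136-5 62-6 46-8 45-11 9-6 3-11-2-6-4-4-6-3-7-1-52 5-86 13-76 8-35 6-30 9-20 11-3 4z"/></g>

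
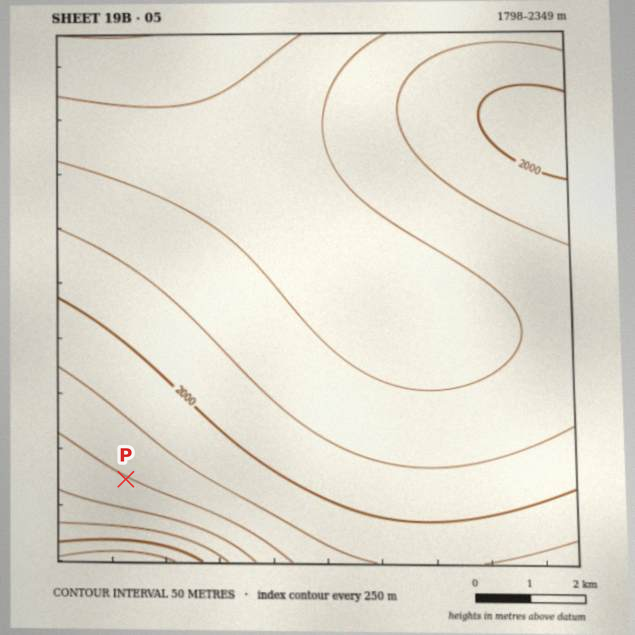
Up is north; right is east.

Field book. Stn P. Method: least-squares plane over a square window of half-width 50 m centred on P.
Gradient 4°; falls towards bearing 25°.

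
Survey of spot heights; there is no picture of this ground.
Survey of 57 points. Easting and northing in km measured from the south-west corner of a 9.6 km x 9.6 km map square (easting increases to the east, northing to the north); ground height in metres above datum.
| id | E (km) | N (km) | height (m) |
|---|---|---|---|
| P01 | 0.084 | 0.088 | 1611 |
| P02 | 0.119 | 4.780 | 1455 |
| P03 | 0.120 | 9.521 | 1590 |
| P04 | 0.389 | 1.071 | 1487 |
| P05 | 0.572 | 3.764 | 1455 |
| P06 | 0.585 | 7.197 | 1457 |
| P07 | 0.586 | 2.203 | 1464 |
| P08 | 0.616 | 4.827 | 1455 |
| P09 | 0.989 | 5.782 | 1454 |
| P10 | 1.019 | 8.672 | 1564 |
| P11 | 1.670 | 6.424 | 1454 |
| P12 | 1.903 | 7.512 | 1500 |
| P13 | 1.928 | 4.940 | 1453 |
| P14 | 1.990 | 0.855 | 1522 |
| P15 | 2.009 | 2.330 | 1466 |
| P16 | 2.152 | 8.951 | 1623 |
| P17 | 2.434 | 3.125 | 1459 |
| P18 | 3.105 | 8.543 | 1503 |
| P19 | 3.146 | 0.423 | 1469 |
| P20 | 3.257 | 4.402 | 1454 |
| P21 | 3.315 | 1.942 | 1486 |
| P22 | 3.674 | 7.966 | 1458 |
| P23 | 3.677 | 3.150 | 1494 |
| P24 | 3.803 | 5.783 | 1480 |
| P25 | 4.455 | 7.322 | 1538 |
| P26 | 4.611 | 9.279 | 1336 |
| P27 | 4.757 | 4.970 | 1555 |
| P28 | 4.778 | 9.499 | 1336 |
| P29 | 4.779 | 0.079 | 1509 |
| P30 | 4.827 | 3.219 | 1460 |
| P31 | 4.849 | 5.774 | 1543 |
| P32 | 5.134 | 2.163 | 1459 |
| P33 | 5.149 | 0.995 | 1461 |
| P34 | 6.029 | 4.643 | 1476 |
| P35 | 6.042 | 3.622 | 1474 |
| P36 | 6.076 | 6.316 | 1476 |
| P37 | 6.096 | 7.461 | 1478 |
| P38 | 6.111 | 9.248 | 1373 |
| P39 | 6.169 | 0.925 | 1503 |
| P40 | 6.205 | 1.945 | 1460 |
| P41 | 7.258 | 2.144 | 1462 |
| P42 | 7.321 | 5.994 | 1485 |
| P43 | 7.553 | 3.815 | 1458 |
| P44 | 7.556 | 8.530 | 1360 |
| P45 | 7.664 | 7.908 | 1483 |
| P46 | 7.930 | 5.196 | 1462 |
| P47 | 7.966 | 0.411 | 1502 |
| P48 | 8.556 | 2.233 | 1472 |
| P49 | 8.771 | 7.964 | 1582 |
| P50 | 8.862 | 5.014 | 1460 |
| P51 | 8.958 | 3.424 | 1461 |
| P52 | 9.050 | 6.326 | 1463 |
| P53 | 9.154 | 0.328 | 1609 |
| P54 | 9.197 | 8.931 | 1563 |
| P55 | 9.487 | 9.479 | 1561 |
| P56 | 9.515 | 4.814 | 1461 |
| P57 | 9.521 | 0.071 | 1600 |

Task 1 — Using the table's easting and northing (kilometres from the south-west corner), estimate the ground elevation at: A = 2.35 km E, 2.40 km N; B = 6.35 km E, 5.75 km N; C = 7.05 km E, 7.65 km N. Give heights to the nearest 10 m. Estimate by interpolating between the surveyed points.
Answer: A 1470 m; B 1480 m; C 1520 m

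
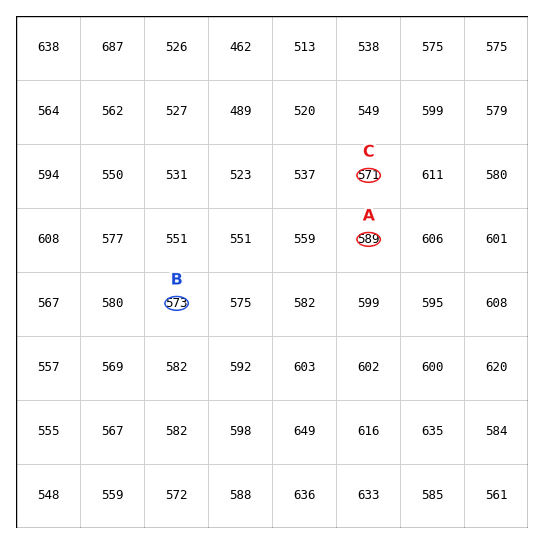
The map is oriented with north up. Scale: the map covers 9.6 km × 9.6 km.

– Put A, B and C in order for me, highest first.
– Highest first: A B C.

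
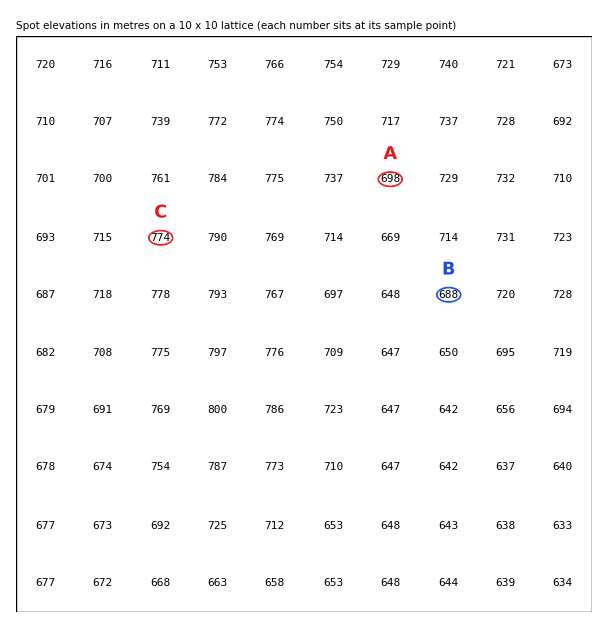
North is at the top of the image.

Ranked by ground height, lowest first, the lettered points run B A C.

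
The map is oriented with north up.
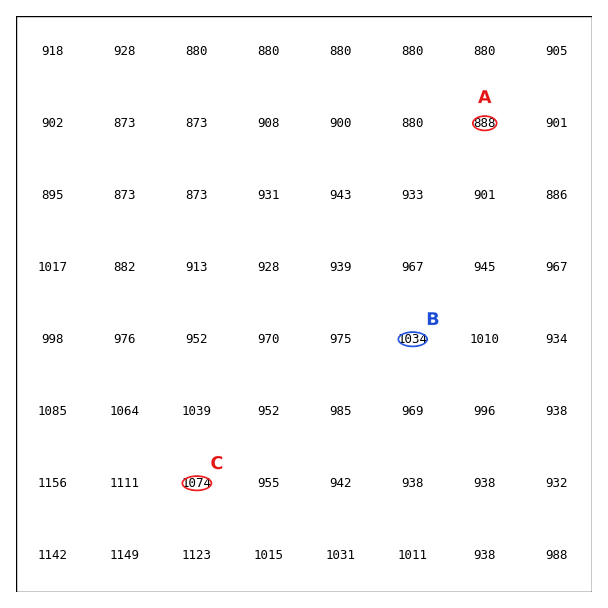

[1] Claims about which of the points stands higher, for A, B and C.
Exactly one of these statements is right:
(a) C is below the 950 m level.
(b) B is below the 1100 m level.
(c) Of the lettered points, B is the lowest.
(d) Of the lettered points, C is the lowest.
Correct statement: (b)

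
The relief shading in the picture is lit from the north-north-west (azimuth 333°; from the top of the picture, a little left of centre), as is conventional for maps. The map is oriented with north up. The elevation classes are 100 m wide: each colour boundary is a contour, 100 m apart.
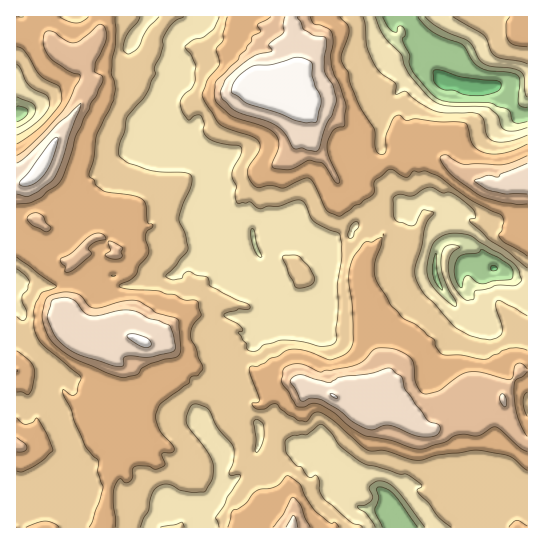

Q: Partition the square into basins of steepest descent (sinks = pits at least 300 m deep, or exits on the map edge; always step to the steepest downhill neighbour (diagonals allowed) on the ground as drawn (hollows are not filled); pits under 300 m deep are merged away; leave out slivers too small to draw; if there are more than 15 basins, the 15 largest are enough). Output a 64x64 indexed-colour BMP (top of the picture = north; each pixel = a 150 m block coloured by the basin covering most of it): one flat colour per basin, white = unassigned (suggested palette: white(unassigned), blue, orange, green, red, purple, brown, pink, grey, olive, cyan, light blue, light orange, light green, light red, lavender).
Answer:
<image width="64" height="64" href="data:image/bmp;base64,Qk12CAAAAAAAAHYAAAAoAAAAQAAAAEAAAAABAAQAAAAAAAAIAAATCwAAEwsAABAAAAAAAAAA////ALR3HwAOf/8ALKAsACgn1gC9Z5QAS1aMAMJ34wB/f38AIr28AM++FwDox64AeLv/AIrfmACWmP8A1bDFABEREREREREREREREREREREREREREREREREREREREREREREREREREREREREREREREREREREREREREREREREREREREREREREREREREREREREREREREREREREREREREREREREREREREREREREREREREREREREREREREREREREREREREREREREREREREREREREREREREREREREREREREREREREREREREREREREREREREREREREREREREREREREREREREREREREREREREREREREREREREREREREREREREREREREREREREREREREREREREREREREREREREREREREREREREREREREREREREREREREREREREREREREREREREREREREREREREREREREREREREREREREREREREREREREREREREREREREREREREREREREREREREREREREREREREREREREREREREREREREREREREREREREREREREREREREREREREREREhERERERESEREREREREREREREREREREREREREREREREiERERERESIRERERERERERERERERERERERERERERERESIRERERESIhEREREREREREREREREREhERERERERERESIhERERERIiIREREREREREREREREREiIhERERERERERIiEREREREiIhERERERERERERERERESIiEREREREREREiIRERERERIiIRERERERERERERERERERERERERERERESIhEREREREiIiIiIREREREREREREREREREREREREREREiERERERERIiIiIhERERERERERERERERERERERERERERIREREREREiIiIiERERERERERERERERERERERERERERERERERERESIiIiIRERERERERERERERERERERERERERERERERERESIiIiIRERERERERERERERERERERERERERERERERERERIiIRERERERERERERERERERERERERERERERERERERERERERERERERERERERERERERERERERERERERERERERERERERERERERERERERERERERERERERERERERERERERERERERERERERERERERERERERERERERERERERERERERERERERERERERERERERERERERERERERERERERERERERERERERERERERERERERERERERERERERERERERERERERERERERERERERERERERERERERERERERERERERERERERERERERERERERERERERERERERERERERERERERERERERERERERERERERERERERERERERERERERERERERERERERERERERERERERERERERERERERERERERERERERERERERERERERIREREREREREREREREREREREREREREREREREREREREiIiIiEREREREREREREREREREREREREREREREREREREiIiIiIRERERERERERERERERERERERERERERERERERESIiIhEREREREREREREREREREREREREREREREREREREREiIhERERERERERERERERERERERERERERERERERERERERERERERERERERERERERERERERERERERERERERERESIhERERERERERERERERERERERERERERERERERERERERIhEREREREREREREREREREREREREREREREREREREREREiERERERERERERERERERERERERERERERERERERERERESIRERERERERERERERERERERERERERERERERERERERERMxERERERERERERERERERERERERERERERERERERIiIiIzMRERERERERERERERERERERERERERERERERESIiIiIjMxERERERERERERERERERERERESEREhERERESIiIiIiMzMRERERERERERERERERERERESIiEiIiERESIiIiIiIzMxERERERERERERERERERERESIiIiIiIhEiIiIiIiIjMzMRERERERERERERERERERERIiIiIiIiIiIiIiIiIiMzMzEREREREREREREREREREREiIiIiIiIiIiIiIiIiIzMzMRERERERERERERERERERESIiIiIiIiIiIiIiIiIjMzMzERERERERERERERERERERIiIiIiIiIiIiIiIiIiMzMzMxEREREREREREREREREiIiIiIiIiIiIiIiIiIiIzMzMzERERERERERERERESIiIiIiIiIiIiIiIiIiIiIjMzMzMxEREREREREREREiIiIiIiIiIiIiIiIiIiIiIiMzMzMzERERERERERERESIiIiIiIiIiIiIiIiIiIiIiIzMzMzMREREREREREREREREiIiIiIiIiIiIiIiIiIiIjMzMzMxEREREREREREREREREiIiIiIiIiIiIiIiIiIiMzMzMxERERERERERERERERESIiIiIiIiIiIiIiIiIiIzMzMzMRERERERERERERERERIiIiIiIiIiIiIiIiIiIjMzMzMzEREREREREREREREREiIiIiIiIiIiIiIiIiIiMzMzMzMRERERERERERERERESIiIiIiIiIiIiIiIiIiIzMzMzMzERERERERERERERERIiIiIiIiIiIiIiIiIiIjMzMzMzMRERERERERERESIiIiIiIiIiIiIiIiIiIiIi"/>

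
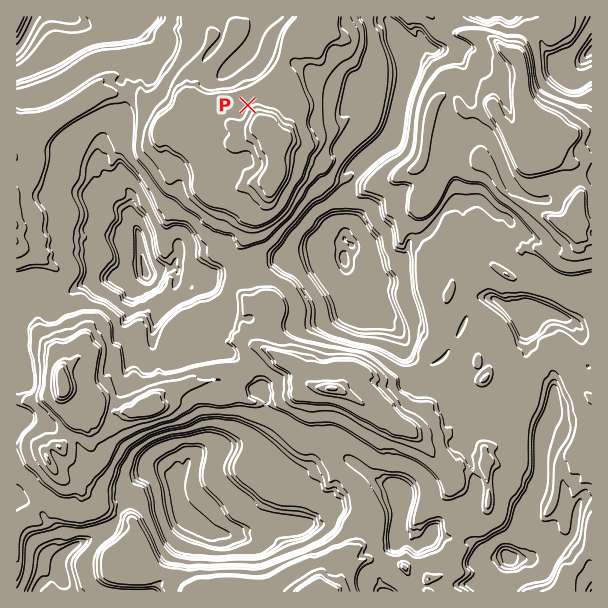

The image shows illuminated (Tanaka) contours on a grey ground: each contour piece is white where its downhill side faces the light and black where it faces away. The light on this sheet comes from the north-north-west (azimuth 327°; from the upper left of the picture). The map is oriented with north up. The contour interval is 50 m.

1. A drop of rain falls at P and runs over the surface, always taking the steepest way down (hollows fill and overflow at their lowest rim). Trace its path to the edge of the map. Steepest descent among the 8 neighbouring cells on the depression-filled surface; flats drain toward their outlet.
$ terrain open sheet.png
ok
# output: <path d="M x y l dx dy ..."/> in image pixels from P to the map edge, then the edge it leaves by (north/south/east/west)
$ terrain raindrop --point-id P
<path d="M248 105l0-10-3-3 0-9-5-5 0-3-9-9 18-21 8-15 1-12 2-1"/>
exit: north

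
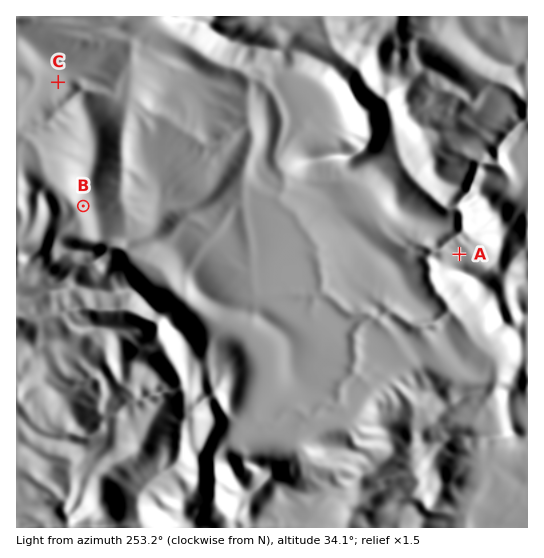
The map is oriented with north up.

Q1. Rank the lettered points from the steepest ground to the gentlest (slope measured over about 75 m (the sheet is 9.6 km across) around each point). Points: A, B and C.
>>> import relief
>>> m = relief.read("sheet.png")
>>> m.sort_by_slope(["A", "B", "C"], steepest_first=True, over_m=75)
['A', 'B', 'C']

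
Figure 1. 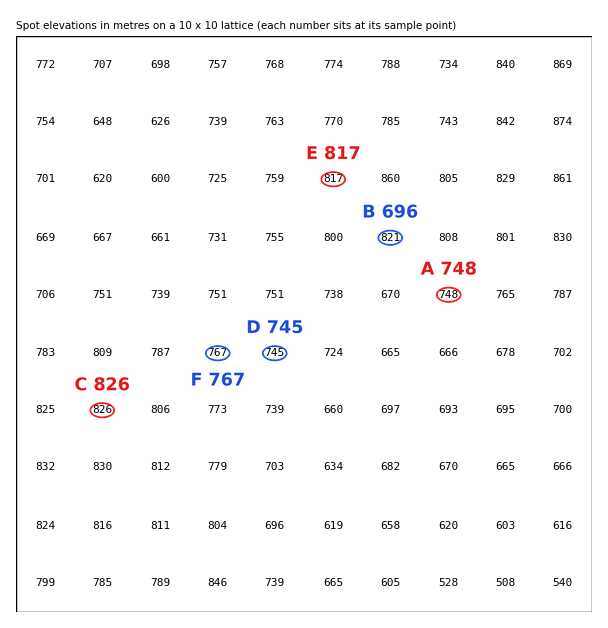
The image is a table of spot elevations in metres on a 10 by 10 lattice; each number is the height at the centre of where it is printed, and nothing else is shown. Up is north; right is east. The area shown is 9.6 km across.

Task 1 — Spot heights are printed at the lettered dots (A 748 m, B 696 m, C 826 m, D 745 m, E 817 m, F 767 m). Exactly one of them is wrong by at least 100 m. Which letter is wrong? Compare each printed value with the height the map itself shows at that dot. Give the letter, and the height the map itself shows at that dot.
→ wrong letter B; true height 821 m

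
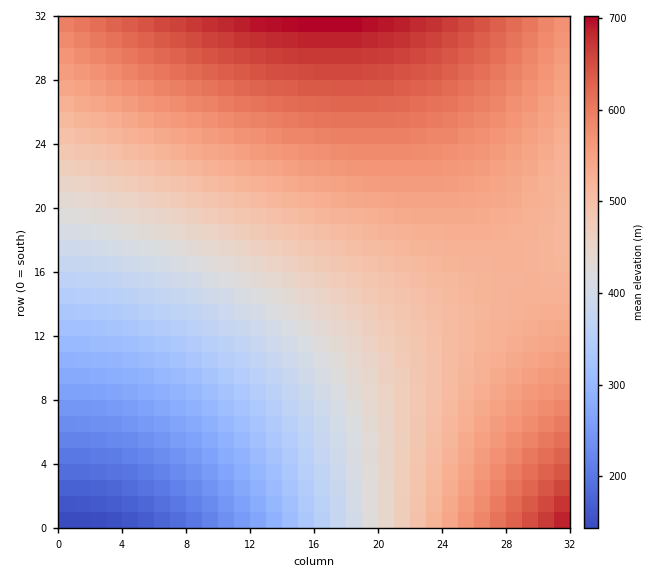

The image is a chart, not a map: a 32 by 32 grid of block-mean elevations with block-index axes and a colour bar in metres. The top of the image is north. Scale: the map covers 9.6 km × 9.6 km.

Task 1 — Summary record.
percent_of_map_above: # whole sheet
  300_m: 89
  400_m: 75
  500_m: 54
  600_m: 16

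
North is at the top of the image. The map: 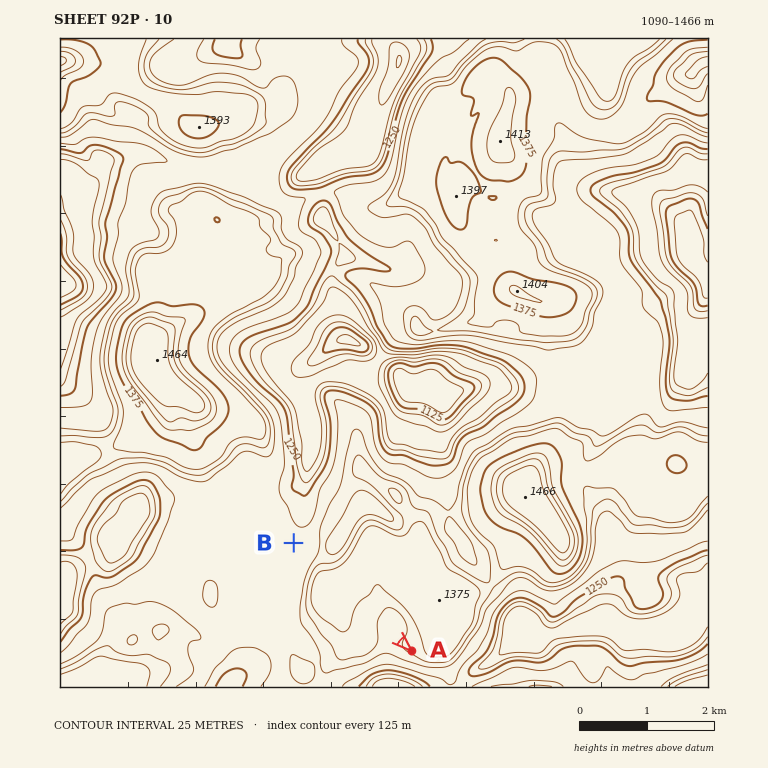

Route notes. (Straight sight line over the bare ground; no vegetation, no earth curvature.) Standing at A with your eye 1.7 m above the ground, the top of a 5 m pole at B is out of sight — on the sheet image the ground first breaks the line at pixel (382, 624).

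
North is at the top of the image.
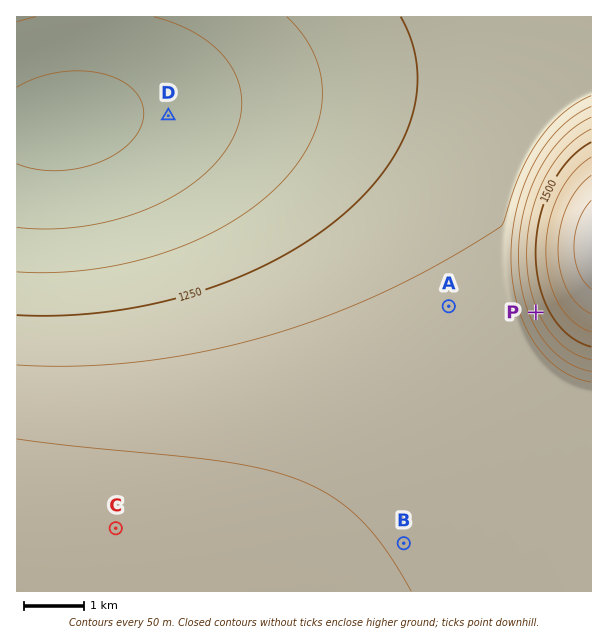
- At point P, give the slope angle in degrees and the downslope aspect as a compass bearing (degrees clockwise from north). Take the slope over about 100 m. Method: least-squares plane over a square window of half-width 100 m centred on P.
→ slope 18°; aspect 247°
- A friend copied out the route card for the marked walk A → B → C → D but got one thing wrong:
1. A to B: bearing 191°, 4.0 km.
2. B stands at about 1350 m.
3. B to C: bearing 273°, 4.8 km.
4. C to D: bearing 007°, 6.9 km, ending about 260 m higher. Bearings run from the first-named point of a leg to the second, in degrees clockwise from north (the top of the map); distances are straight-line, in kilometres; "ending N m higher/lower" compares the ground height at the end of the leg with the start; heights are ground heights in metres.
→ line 4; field sense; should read lower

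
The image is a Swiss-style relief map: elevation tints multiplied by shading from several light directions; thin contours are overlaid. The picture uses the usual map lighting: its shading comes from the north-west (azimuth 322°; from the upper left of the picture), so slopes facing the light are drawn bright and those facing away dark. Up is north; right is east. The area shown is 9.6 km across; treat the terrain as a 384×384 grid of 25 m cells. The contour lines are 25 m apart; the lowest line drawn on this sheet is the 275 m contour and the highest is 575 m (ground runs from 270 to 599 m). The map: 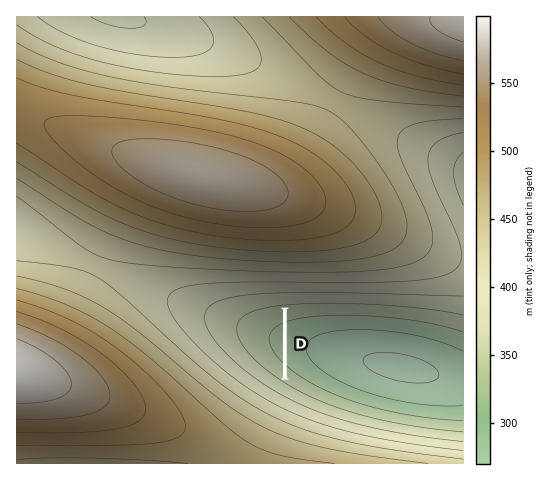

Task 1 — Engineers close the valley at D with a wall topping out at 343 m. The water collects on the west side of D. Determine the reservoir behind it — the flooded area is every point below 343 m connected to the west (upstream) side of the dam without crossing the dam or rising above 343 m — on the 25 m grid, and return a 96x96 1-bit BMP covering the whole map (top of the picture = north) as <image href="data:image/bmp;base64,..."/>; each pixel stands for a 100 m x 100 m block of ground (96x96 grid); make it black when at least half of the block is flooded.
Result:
<image width="96" height="96" href="data:image/bmp;base64,Qk2+BAAAAAAAAD4AAAAoAAAAYAAAAGAAAAABAAEAAAAAAIAEAAATCwAAEwsAAAIAAAAAAAAA////AAAAAAAAAAAAAAAAAAAAAAAAAAAAAAAAAAAAAAAAAAAAAAAAAAAAAAAAAAAAAAAAAAAAAAAAAAAAAAAAAAAAAAAAAAAAAAAAAAAAAAAAAAAAAAAAAAAAAAAAAAAAAAAAAAAAAAAAAAAAAAAAAAAAAAAAAAAAAAAAAAAAAAAAAAAAAAAAAAAAAAAAAAAAAAAAAAAAAAAAAAAAAAAAAAAAAAAAAAAAAAAAAAAAAAAAAAAAAAAAAAAAAAAAAAAAAAAAAAAAAAAAAAAAAAAAAAAAAAAAAAAAAAAAAAAAAAAAAAAAAAAAAAAAAAAAAAAAAAAAgAAAAAAAAAAAAAABgAAAAAAAAAAAAAADgAAAAAAAAAAAAAAPgAAAAAAAAAAAAAAPgAAAAAAAAAAAAAAfgAAAAAAAAAAAAAA/gAAAAAAAAAAAAAA/gAAAAAAAAAAAAAB/gAAAAAAAAAAAAAB/gAAAAAAAAAAAAAB/gAAAAAAAAAAAAAA/gAAAAAAAAAAAAAAfgAAAAAAAAAAAAAADgAAAAAAAAAAAAAAAAAAAAAAAAAAAAAAAAAAAAAAAAAAAAAAAAAAAAAAAAAAAAAAAAAAAAAAAAAAAAAAAAAAAAAAAAAAAAAAAAAAAAAAAAAAAAAAAAAAAAAAAAAAAAAAAAAAAAAAAAAAAAAAAAAAAAAAAAAAAAAAAAAAAAAAAAAAAAAAAAAAAAAAAAAAAAAAAAAAAAAAAAAAAAAAAAAAAAAAAAAAAAAAAAAAAAAAAAAAAAAAAAAAAAAAAAAAAAAAAAAAAAAAAAAAAAAAAAAAAAAAAAAAAAAAAAAAAAAAAAAAAAAAAAAAAAAAAAAAAAAAAAAAAAAAAAAAAAAAAAAAAAAAAAAAAAAAAAAAAAAAAAAAAAAAAAAAAAAAAAAAAAAAAAAAAAAAAAAAAAAAAAAAAAAAAAAAAAAAAAAAAAAAAAAAAAAAAAAAAAAAAAAAAAAAAAAAAAAAAAAAAAAAAAAAAAAAAAAAAAAAAAAAAAAAAAAAAAAAAAAAAAAAAAAAAAAAAAAAAAAAAAAAAAAAAAAAAAAAAAAAAAAAAAAAAAAAAAAAAAAAAAAAAAAAAAAAAAAAAAAAAAAAAAAAAAAAAAAAAAAAAAAAAAAAAAAAAAAAAAAAAAAAAAAAAAAAAAAAAAAAAAAAAAAAAAAAAAAAAAAAAAAAAAAAAAAAAAAAAAAAAAAAAAAAAAAAAAAAAAAAAAAAAAAAAAAAAAAAAAAAAAAAAAAAAAAAAAAAAAAAAAAAAAAAAAAAAAAAAAAAAAAAAAAAAAAAAAAAAAAAAAAAAAAAAAAAAAAAAAAAAAAAAAAAAAAAAAAAAAAAAAAAAAAAAAAAAAAAAAAAAAAAAAAAAAAAAAAAAAAAAAAAAAAAAAAAAAAAAAAAAAAAAAAAAAAAAAAAAAAAAAAAAAAAAAAAAAAAAAAAAAAAAAAAAAAAAAAAAAAAAAAAAAAAAAAAAAAAAAAAAAAAAAAAAAAAAAAAAAAAAAAAAAAAAAAAAAAAAAAAAAAAAAAAAAAAAAAA="/>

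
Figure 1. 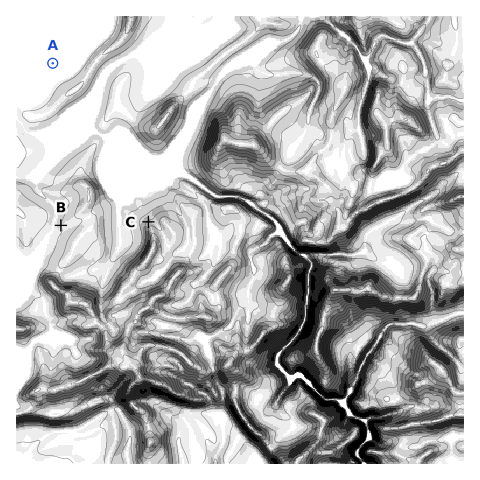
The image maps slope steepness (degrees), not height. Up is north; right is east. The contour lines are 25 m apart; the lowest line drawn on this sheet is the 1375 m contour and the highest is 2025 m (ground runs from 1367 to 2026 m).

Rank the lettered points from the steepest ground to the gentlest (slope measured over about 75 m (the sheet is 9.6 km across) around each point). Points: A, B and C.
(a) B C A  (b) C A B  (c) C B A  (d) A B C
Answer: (c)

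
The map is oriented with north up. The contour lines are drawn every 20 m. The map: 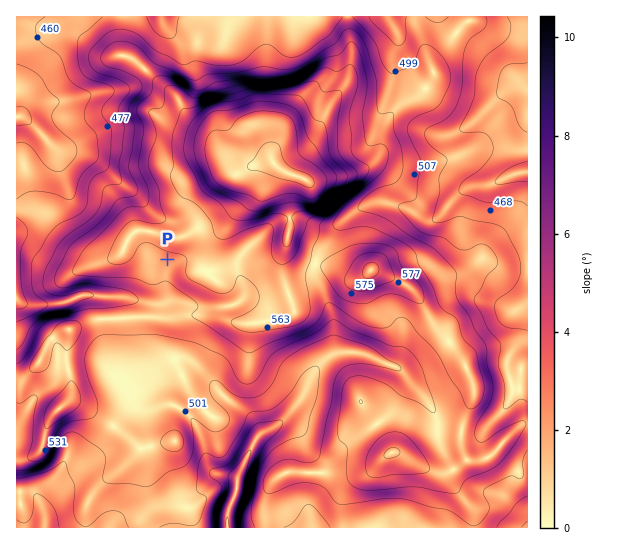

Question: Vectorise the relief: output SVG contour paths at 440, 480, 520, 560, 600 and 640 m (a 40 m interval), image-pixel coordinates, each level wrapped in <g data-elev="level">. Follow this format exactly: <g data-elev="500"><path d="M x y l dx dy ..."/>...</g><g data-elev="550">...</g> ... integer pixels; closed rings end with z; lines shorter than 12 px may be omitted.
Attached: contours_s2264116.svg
<g data-elev="440"><path d="M217 527l2-17 9-20 1-16 21-24 1 3-5 18-2 20-7 22 0 14"/><path d="M527 182l-28 2-4-2 3-5 10-8 19-8"/><path d="M527 132l-8-6-8-20-12-8-2-5 3-18 4-8 7-3 16-1"/><path d="M17 64l12 5 9 6 11 16 9 8 1 4-7 11 1 7 5 8 17 14 2 10-3 6-8 9-4 3-5 1-11-6-17-21-7-3-5 1"/></g><g data-elev="480"><path d="M160 527l11-4 20 3 7-3 9-24-1-2-7-4-3-4 2-22 4-11 4-3 12 5 7-2 16-26 8-16 5-3 13 0 8-4 15-14 15-21 6-5 6-1 2 5-2 23-11 39-4 3-13 4-15 9-9 11-8 13-6 38 1 8 3 8"/><path d="M284 527l9-4 11-16 5-3 6 4 15 19"/><path d="M497 527l19-24 11-7"/><path d="M17 478l6 0 22-6 20-10 9 23 0 26 4 11 5 4 4 0 16-13 12-2 8 4 6 12"/><path d="M527 331l-17-3-7-3-4-4-4-10 1-9 17-15 5-8 3-8-3-16-13-25-10-6-34-8-20 7-6 0-3-2 8-28-1-16 7-14 1-4-18-16-4-5 0-5 4-6 18-9 9-11 6-18 1-30 2-10 6-11 14-11 2-5-1-5"/><path d="M103 17l-24 20-1 5-1 12 2 13 5 8 6 4 19 6 5 5-1 4-9 11-2 6 1 6 7 9 1 4-2 36-2 4-11 5-5 6-3 8-1 14-3 7-6 5-16 7-7 5-7 8-15 24-2 10 2 21 4 6 11 7-1 3-12 8-18 8"/><path d="M179 17l-4 18-5 3-7-1-6-4-6-6-4-10"/><path d="M406 17l-1 22-3 6-4 1-4-2-19-19-6-8"/><path d="M448 17l-5 4-5 2-7-2-6-4"/></g><g data-elev="520"><path d="M171 451l8-1 4-5-1-10-3-3-4-2-8 3-6 8 0 4 2 2z"/><path d="M17 403l5 0 11-8 4 2-3 20-2 24-4 16 2 4 9 0 5-3 4-4 8-20 5-7 10-5 20-4 5-4 2-5-1-7-10-27-2-16 4-12 5-7 5-4 7-1 48-1 41 9 30 14 5 6 8 17 4 3 5 1 6-1 5-5 10-19 7-7 40-19 15-12 4-1 23 12 32 13 14 2 6 3 7 8 6 9 13 42 0 2-2 2-15-11-17-7-14-10-16-7-14-2-10 4-3 5-2 6-4 43 1 6 8 7 0 31 3 5 5 4 15 3 45-3 31 6 11 0 10-14 23-9 11-8 14-19 11-18-1-4-4 0-20 9-16 12-4 0-4-2-2-6 1-7 14-25 3-9 0-8-6-20-1-20-11-15-6-15-12-17-1-27-24-24-23-12-24-17-24-7-3-2 2-7 10-9 9-5 15-5 4-2 4-8 1-10-2-16-7-18-1-15-3-2-9 2-3-3-2-32-9-30-8-14-5-5-4-1-6 2-10 13-25 18-12 5-14 2-21-2-27 6-26 1-14 6-10-3-30-13-16-16-8-5-14-2-10 6-6 10 2 6 4 4 15 4 12 5 5 4 3 5-1 6-10 12-3 7 7 19-6 38 8 19 1 5-4 5-13 2-4 3-18 22-28 22-15 26-1 11 2 4 5 2 24-5 37 6 11 5 4 4 0 3-3 2-6 2-44 4-34 10-11 8-13 26-5 7-5 4"/></g><g data-elev="560"><path d="M385 458l6 0 7-2 2-3-1-3-5-3-5 2-5 5z"/><path d="M244 331l13 1 34-5 10-4 6-5 3-5 0-6-4-33 7-27 5-10 2-12 23-26 18-17 7-9 0-7-12-8-5-8 0-15-2-21 8-25 1-8-3-11-4-5-2 0-12 6-8-3-6 0-24 11-10 3-46 2-46 14-6-1-12-10-10-2-4 4-2 17-4 2-8 1-2 2 6 16 1 8-7 22-1 9 11 23 1 16 6 14-2 3-6 2-21-4-8 2-7 7-6 9-8 17 0 6 3 2 4 1 11-1 6-5 7-12 8-3 19 8 19 5 2 5-1 12 2 5 27 14 7 2 7-2 4-5 5-11 5 0 12 10 4 11-1 6-5 6-22 12 0 2 2 3z"/><path d="M358 303l9 0 15-7 9-2 8 1 22 9 2-2 1-7-5-12-18-17-4-13-3-4-13-5-22 0-10 3-17 8-8 6-3 5 1 5 17 24 7 5z"/></g><g data-elev="600"><path d="M365 278l6 0 6-4 2-5-2-5-7-1-5 3-3 7z"/><path d="M284 246l5 0 3-5 2-14-2-9 2-4 5-3 15 0 8-3 22-25 3-5-1-5-12-12-4-7-5-29-3-3-8-3-11-20-6-4-40-2-19 7-21 3-8 2-8 6-11 12-4 10-2 12 1 13 15 29 5 6 15 10 10 14 5 3 15 0 25-7 10 2 3 4-5 18z"/></g><g data-elev="640"><path d="M259 201l6 0 25-8 7 1 12 5 5 0 8-6 5-10-1-6-4-6-23-17-5-31-5-6-8-4-20-2-14 3-10 5-8 11-17 1-4 4-2 7 0 16 5 17 4 7 12 7 22 6z"/></g>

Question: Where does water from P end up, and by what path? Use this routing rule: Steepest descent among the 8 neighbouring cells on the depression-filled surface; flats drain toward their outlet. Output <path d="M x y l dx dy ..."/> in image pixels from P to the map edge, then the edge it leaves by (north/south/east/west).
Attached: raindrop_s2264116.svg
<path d="M167 259l0 39-5 5-16 0-1-1-10-1-5-3-20 0-1-1-12 0-2-2-14 0-11 6-8 1-1 1-39 0-5-5"/>
exit: west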